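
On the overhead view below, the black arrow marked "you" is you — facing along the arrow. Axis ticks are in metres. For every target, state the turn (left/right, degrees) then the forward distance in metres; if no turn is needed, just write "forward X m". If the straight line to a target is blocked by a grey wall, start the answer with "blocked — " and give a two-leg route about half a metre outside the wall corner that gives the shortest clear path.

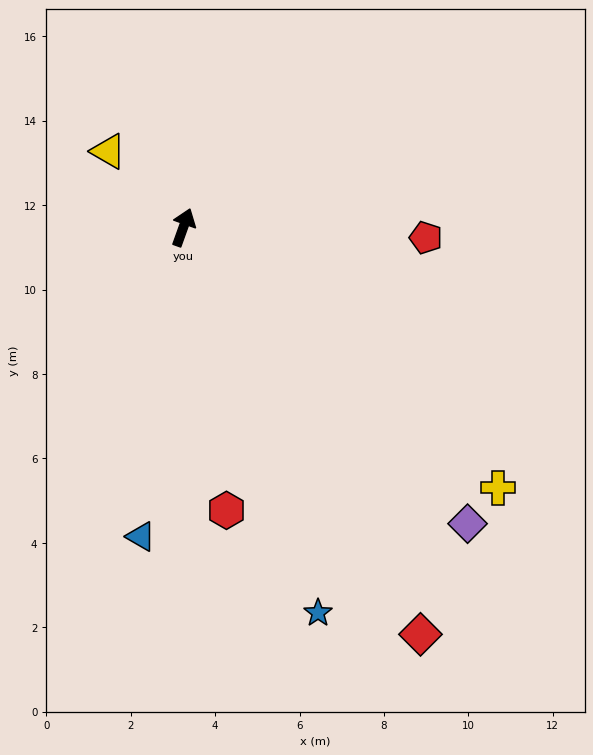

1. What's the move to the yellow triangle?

turn left 64°, forward 2.5 m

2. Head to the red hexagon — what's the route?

turn right 152°, forward 6.8 m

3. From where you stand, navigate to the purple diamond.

turn right 116°, forward 9.7 m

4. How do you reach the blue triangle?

turn right 168°, forward 7.4 m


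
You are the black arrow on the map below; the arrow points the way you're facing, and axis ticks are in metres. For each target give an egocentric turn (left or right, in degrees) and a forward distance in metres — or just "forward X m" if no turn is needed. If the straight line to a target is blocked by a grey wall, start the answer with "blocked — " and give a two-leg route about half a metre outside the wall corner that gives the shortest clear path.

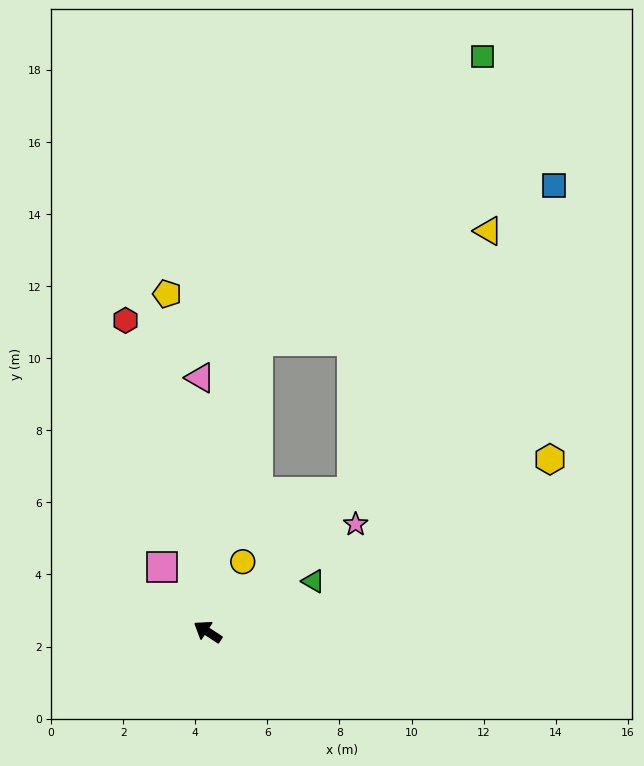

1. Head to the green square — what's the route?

blocked — turn right 103°, forward 5.6 m, then turn left 30°, forward 12.6 m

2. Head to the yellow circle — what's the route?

turn right 83°, forward 2.2 m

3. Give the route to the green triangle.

turn right 121°, forward 3.3 m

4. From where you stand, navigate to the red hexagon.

turn right 42°, forward 8.9 m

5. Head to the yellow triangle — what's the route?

blocked — turn right 103°, forward 5.6 m, then turn left 19°, forward 8.2 m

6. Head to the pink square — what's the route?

turn right 22°, forward 2.2 m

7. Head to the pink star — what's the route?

turn right 111°, forward 5.1 m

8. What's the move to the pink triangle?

turn right 55°, forward 7.1 m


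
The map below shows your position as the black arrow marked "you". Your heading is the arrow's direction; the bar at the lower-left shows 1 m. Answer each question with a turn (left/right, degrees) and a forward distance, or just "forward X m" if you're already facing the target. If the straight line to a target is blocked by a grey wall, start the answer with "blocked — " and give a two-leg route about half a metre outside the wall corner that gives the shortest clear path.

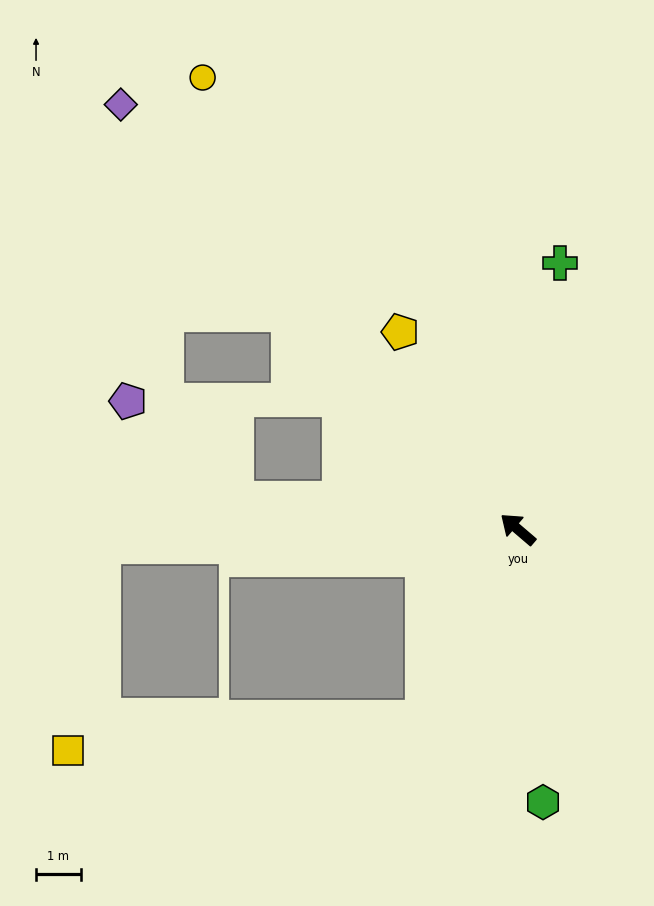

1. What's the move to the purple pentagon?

blocked — turn left 35°, forward 6.4 m, then turn right 37°, forward 3.3 m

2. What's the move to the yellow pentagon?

turn right 19°, forward 5.1 m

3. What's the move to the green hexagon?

turn left 136°, forward 6.1 m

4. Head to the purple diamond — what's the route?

turn right 6°, forward 13.0 m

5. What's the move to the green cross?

turn right 58°, forward 6.0 m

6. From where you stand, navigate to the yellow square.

blocked — turn left 104°, forward 4.7 m, then turn right 58°, forward 8.0 m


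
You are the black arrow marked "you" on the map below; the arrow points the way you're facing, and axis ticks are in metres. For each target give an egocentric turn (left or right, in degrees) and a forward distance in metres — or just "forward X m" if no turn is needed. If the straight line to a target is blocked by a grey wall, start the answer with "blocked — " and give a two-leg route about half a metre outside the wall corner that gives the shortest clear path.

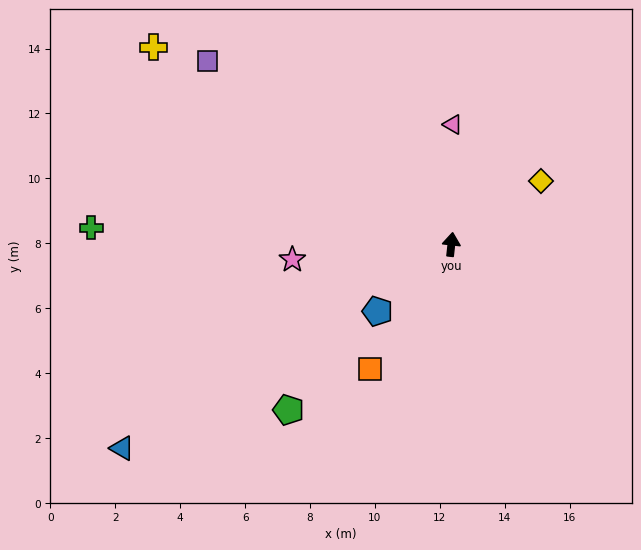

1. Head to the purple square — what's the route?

turn left 59°, forward 9.4 m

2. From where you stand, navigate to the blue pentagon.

turn left 138°, forward 3.1 m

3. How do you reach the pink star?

turn left 102°, forward 4.9 m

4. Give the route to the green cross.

turn left 94°, forward 11.1 m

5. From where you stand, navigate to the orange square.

turn left 153°, forward 4.6 m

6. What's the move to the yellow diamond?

turn right 48°, forward 3.4 m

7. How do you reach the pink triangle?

turn left 6°, forward 3.7 m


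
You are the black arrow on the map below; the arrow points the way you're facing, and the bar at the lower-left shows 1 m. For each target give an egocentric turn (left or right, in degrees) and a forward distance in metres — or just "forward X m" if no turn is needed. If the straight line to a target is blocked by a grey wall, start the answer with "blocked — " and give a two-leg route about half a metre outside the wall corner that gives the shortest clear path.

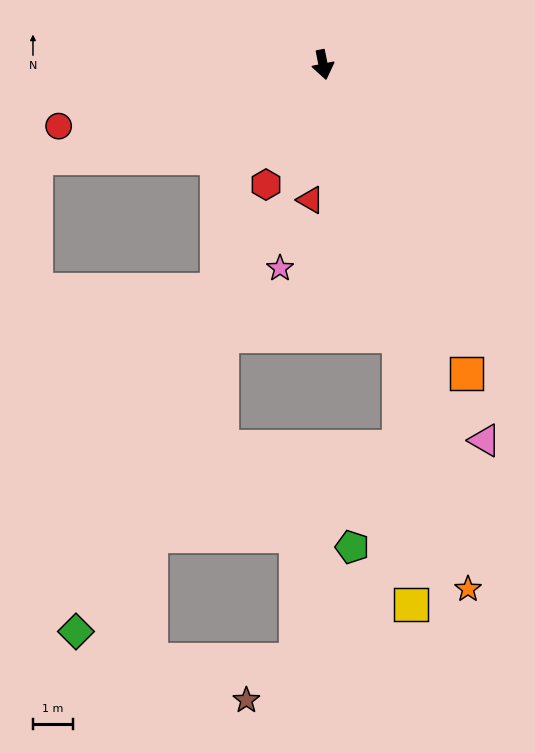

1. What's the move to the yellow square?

blocked — turn left 4°, forward 7.0 m, then turn right 13°, forward 6.7 m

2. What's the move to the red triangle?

turn right 17°, forward 3.4 m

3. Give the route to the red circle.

turn right 88°, forward 6.8 m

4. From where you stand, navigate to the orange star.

turn left 4°, forward 13.5 m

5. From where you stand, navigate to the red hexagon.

turn right 37°, forward 3.3 m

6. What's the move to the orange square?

turn left 14°, forward 8.5 m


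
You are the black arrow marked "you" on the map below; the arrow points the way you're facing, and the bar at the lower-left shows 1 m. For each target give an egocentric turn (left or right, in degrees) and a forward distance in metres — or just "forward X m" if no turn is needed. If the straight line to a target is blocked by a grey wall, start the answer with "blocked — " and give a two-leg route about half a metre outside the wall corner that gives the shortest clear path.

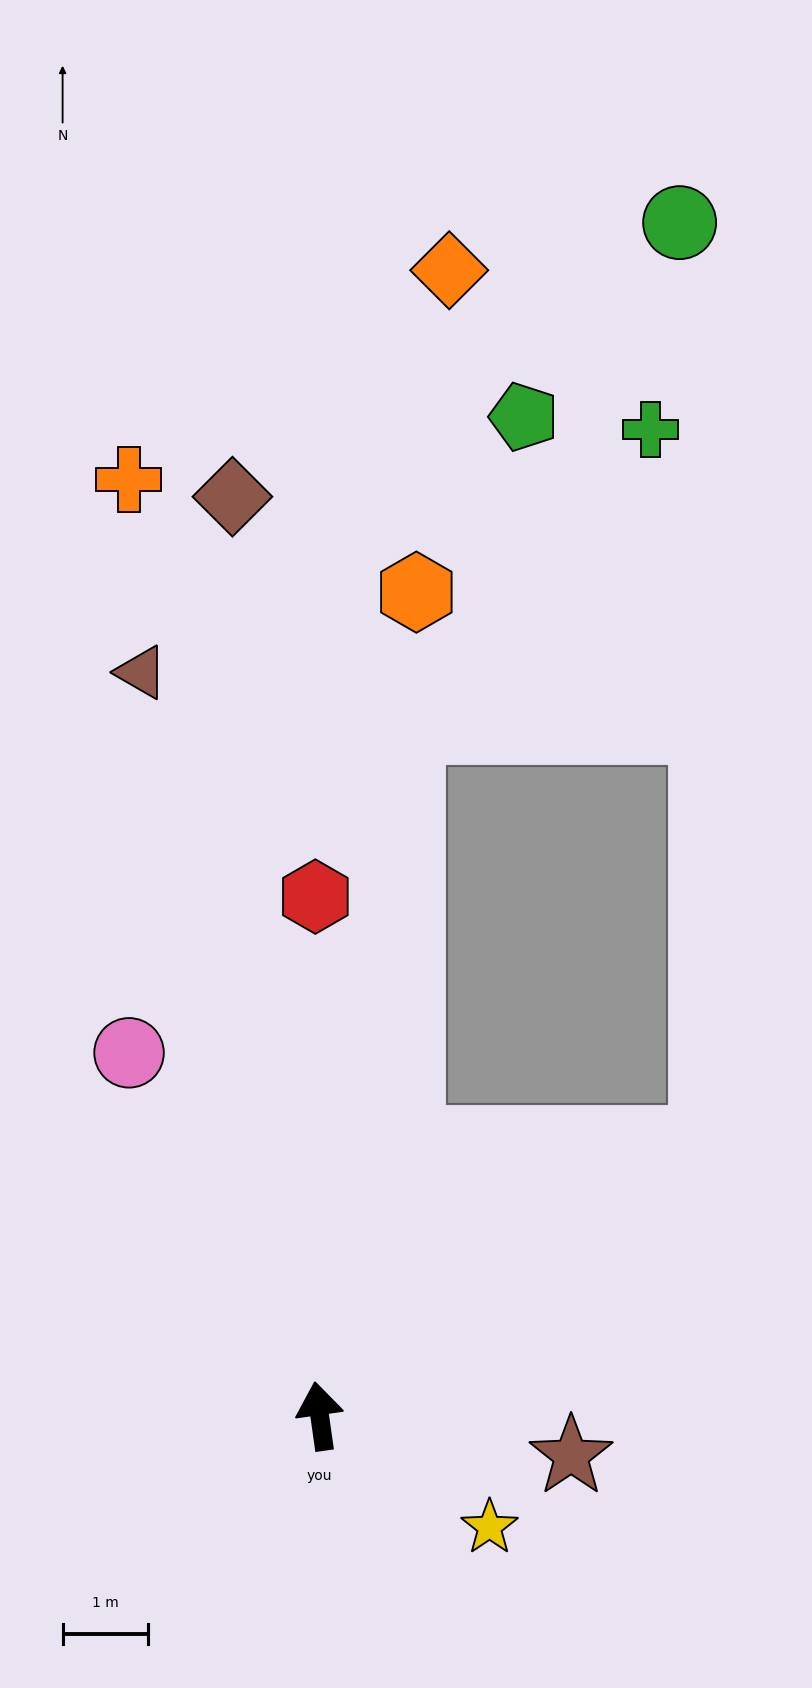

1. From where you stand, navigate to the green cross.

blocked — turn right 15°, forward 8.1 m, then turn right 32°, forward 4.5 m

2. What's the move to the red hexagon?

turn right 8°, forward 6.1 m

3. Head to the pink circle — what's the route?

turn left 20°, forward 4.8 m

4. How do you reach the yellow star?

turn right 131°, forward 2.4 m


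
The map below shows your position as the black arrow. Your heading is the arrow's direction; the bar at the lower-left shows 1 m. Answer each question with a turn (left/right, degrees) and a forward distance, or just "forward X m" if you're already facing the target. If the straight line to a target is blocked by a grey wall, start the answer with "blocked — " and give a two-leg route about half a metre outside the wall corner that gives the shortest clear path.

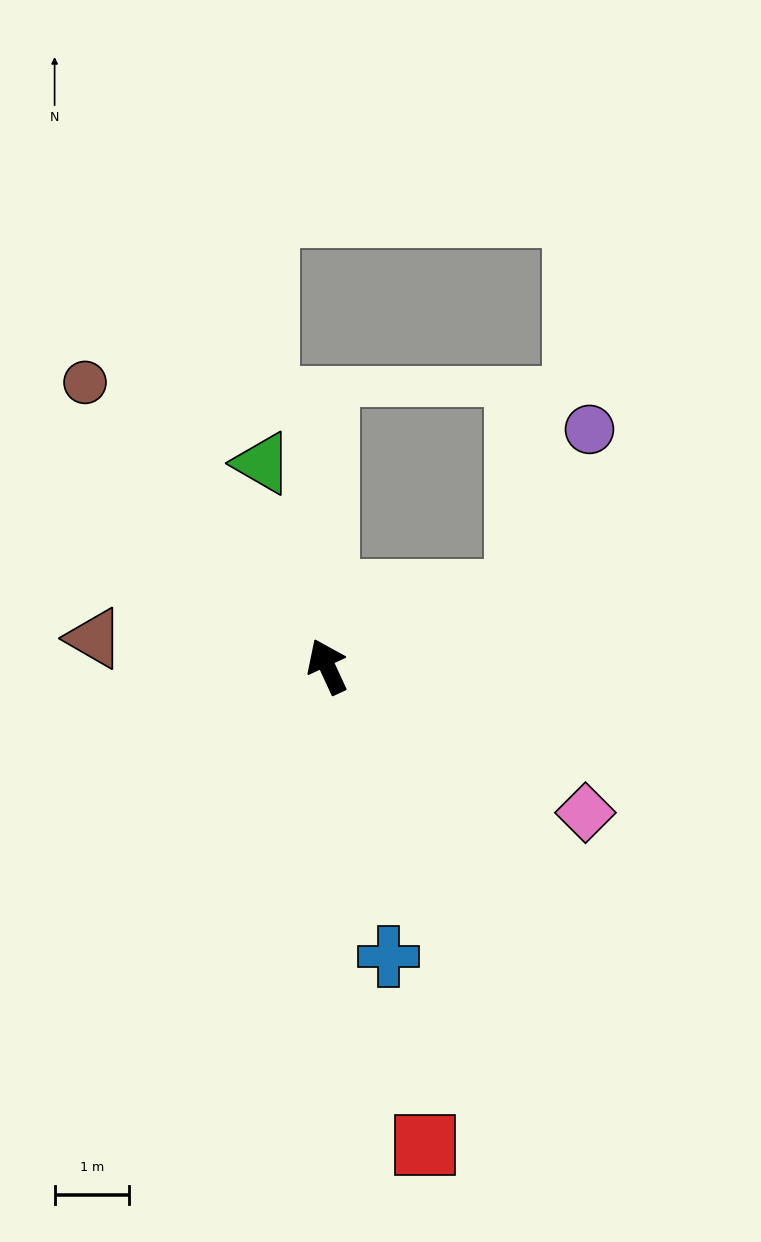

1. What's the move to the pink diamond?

turn right 144°, forward 4.0 m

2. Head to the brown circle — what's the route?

turn left 16°, forward 5.0 m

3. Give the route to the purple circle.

blocked — turn right 93°, forward 2.7 m, then turn left 44°, forward 2.4 m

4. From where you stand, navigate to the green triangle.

turn right 7°, forward 2.9 m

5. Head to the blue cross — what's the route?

turn left 167°, forward 4.0 m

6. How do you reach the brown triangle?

turn left 58°, forward 3.2 m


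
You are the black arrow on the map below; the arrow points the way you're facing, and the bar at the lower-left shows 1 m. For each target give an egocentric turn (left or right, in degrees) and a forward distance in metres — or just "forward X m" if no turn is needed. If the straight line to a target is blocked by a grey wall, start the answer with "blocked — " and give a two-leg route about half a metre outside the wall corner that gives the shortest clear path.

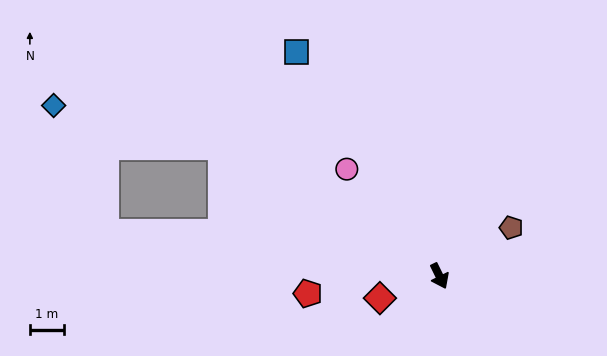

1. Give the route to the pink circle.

turn right 165°, forward 4.2 m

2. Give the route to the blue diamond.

blocked — turn right 147°, forward 7.5 m, then turn left 18°, forward 5.2 m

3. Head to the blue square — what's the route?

turn right 174°, forward 7.9 m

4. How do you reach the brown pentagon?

turn left 98°, forward 2.6 m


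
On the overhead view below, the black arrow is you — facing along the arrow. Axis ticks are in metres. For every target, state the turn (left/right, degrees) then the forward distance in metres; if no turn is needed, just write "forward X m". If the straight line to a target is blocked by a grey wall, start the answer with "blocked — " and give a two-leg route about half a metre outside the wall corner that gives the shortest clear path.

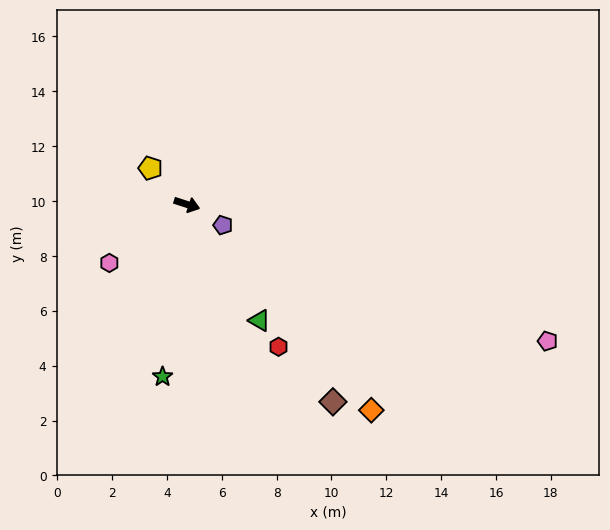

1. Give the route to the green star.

turn right 80°, forward 6.3 m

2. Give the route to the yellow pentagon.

turn left 153°, forward 1.9 m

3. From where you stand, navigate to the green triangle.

turn right 40°, forward 5.0 m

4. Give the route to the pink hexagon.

turn right 125°, forward 3.5 m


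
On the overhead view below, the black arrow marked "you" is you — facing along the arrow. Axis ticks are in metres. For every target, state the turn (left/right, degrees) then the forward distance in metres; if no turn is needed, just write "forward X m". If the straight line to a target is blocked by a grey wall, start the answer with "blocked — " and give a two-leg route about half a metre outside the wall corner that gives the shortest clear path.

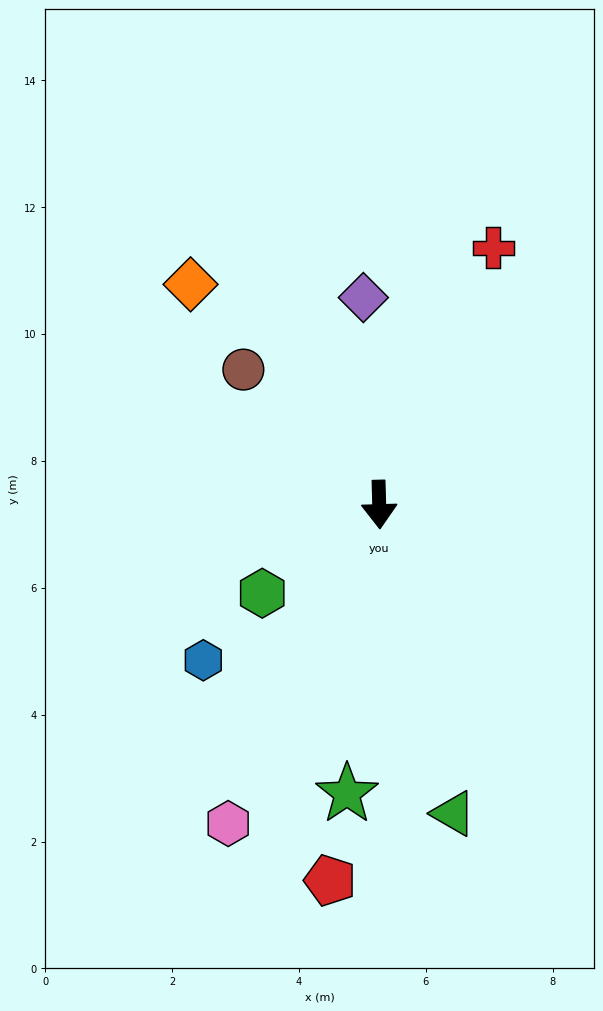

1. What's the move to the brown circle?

turn right 136°, forward 3.0 m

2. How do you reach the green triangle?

turn left 12°, forward 5.0 m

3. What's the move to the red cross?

turn left 154°, forward 4.4 m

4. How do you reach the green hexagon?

turn right 54°, forward 2.3 m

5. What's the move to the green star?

turn right 8°, forward 4.6 m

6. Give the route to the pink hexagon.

turn right 27°, forward 5.6 m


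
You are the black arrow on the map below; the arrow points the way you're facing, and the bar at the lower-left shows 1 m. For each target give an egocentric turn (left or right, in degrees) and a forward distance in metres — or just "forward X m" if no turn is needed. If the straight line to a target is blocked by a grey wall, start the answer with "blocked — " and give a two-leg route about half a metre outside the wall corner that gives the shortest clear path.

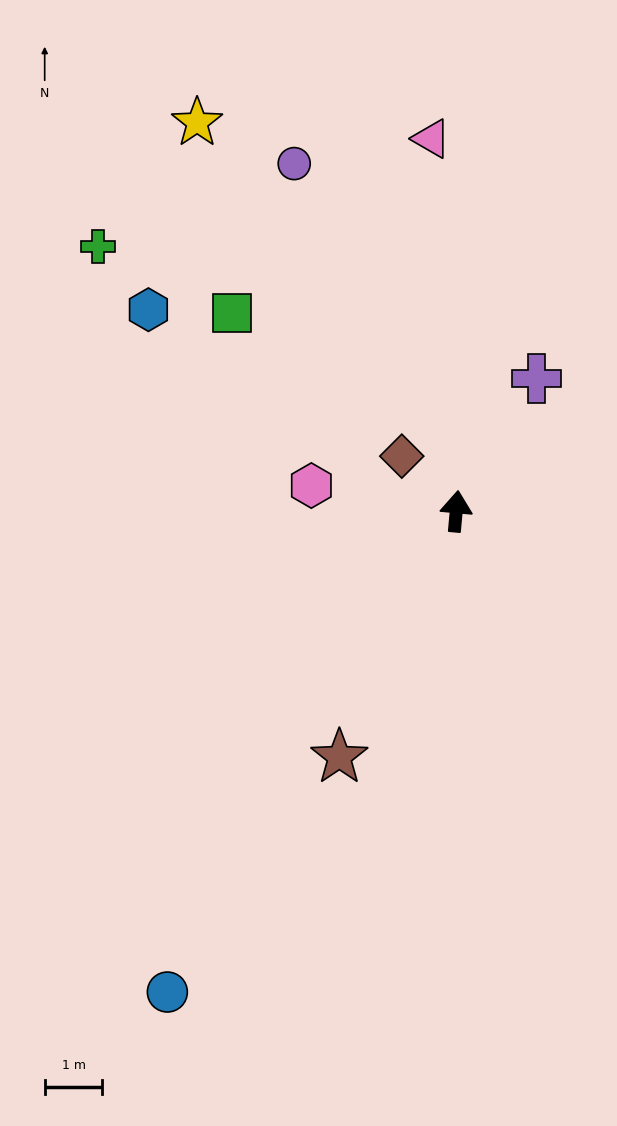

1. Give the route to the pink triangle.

turn left 9°, forward 6.5 m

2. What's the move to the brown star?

turn left 160°, forward 4.7 m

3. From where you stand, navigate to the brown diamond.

turn left 50°, forward 1.3 m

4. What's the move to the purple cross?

turn right 26°, forward 2.7 m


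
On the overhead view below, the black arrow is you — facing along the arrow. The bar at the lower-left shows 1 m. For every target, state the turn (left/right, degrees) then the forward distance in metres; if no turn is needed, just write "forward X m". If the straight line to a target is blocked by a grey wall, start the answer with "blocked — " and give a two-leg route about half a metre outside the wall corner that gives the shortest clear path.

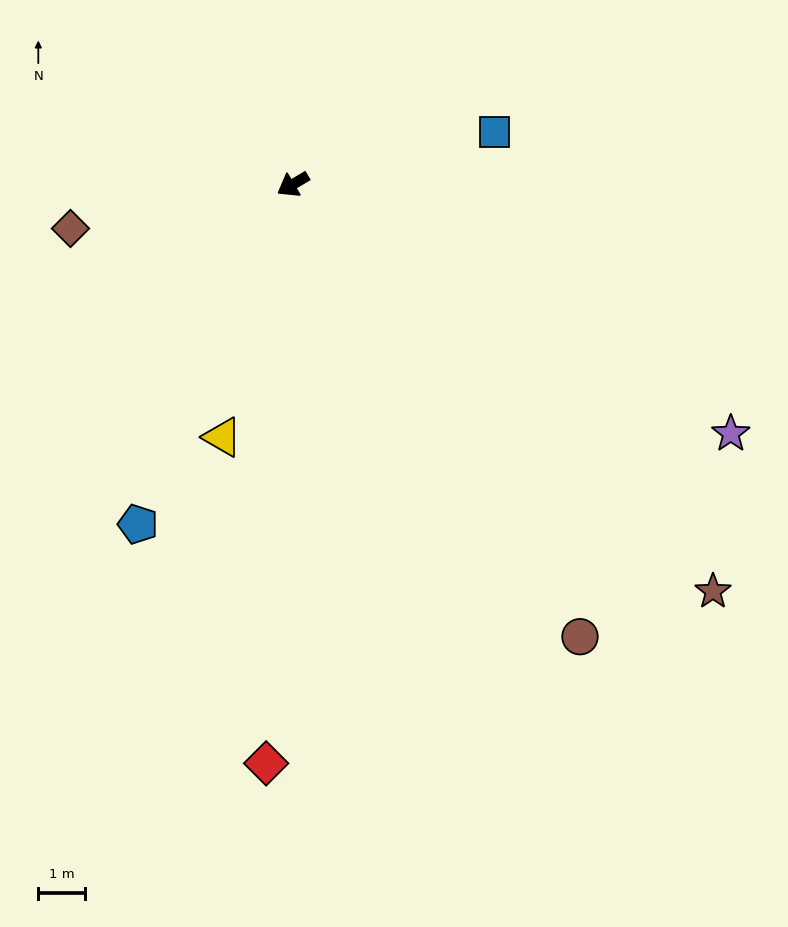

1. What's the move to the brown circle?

turn left 92°, forward 11.6 m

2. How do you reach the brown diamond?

turn right 19°, forward 4.9 m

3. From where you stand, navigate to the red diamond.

turn left 57°, forward 12.5 m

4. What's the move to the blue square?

turn left 164°, forward 4.5 m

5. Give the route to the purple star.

turn left 120°, forward 10.9 m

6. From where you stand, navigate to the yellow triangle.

turn left 44°, forward 5.7 m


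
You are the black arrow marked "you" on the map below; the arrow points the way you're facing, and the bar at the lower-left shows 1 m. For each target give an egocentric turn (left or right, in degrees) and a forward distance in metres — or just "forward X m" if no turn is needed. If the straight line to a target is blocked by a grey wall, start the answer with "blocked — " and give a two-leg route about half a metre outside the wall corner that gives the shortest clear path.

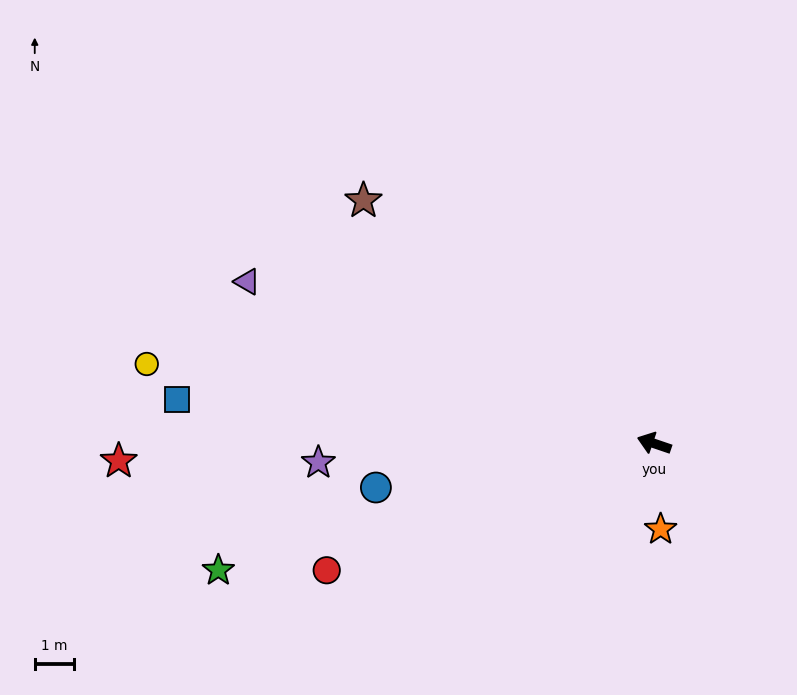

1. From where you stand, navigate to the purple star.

turn left 22°, forward 8.5 m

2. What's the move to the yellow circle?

turn left 10°, forward 12.9 m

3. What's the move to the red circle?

turn left 40°, forward 8.8 m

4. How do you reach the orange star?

turn left 113°, forward 2.2 m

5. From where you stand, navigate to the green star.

turn left 35°, forward 11.4 m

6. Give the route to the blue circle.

turn left 28°, forward 7.1 m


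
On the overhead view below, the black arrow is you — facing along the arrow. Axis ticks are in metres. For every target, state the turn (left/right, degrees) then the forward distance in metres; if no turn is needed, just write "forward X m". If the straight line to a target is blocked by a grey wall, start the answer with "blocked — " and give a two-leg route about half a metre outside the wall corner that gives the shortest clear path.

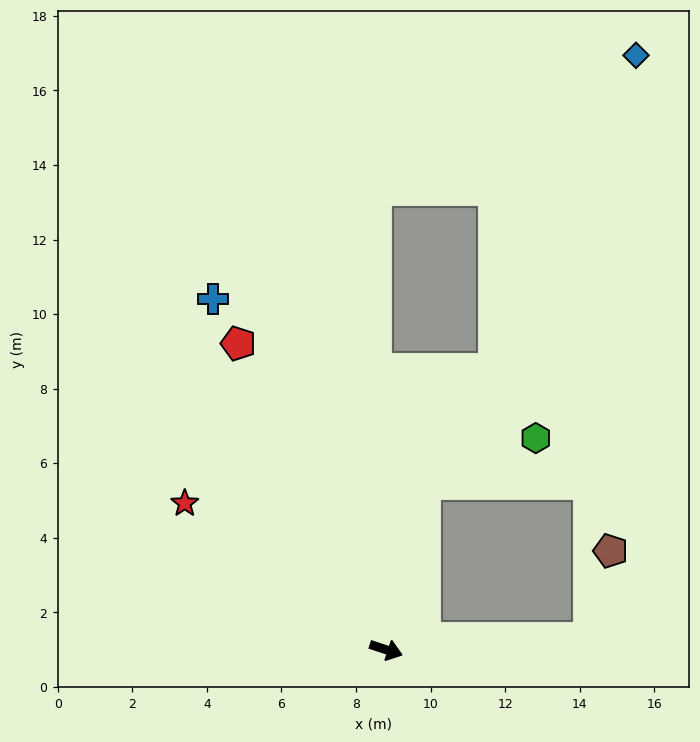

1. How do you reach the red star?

turn left 162°, forward 6.7 m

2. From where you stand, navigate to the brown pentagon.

blocked — turn left 21°, forward 5.4 m, then turn left 73°, forward 2.4 m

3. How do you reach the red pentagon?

turn left 134°, forward 9.1 m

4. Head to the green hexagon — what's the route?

blocked — turn left 95°, forward 4.6 m, then turn right 54°, forward 3.2 m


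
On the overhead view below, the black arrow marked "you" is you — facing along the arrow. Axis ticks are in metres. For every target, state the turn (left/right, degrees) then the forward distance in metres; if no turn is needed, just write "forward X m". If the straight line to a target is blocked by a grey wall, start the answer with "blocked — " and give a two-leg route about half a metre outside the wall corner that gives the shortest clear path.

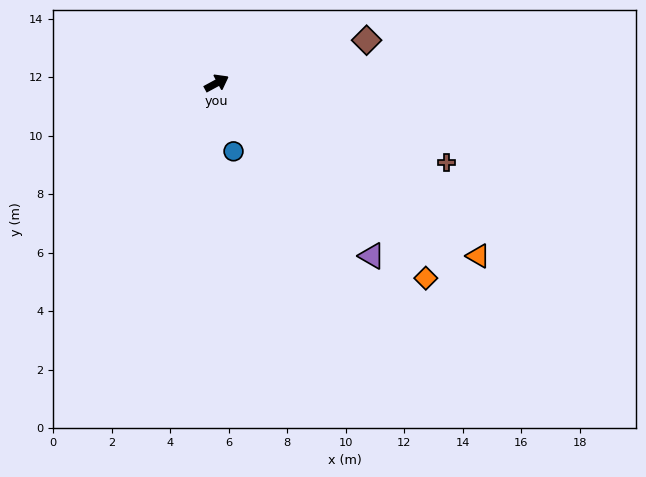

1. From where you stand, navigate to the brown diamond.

turn right 13°, forward 5.3 m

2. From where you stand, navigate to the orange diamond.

turn right 71°, forward 9.8 m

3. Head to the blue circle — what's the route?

turn right 105°, forward 2.4 m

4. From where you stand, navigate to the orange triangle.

turn right 62°, forward 10.7 m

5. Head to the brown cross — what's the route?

turn right 48°, forward 8.3 m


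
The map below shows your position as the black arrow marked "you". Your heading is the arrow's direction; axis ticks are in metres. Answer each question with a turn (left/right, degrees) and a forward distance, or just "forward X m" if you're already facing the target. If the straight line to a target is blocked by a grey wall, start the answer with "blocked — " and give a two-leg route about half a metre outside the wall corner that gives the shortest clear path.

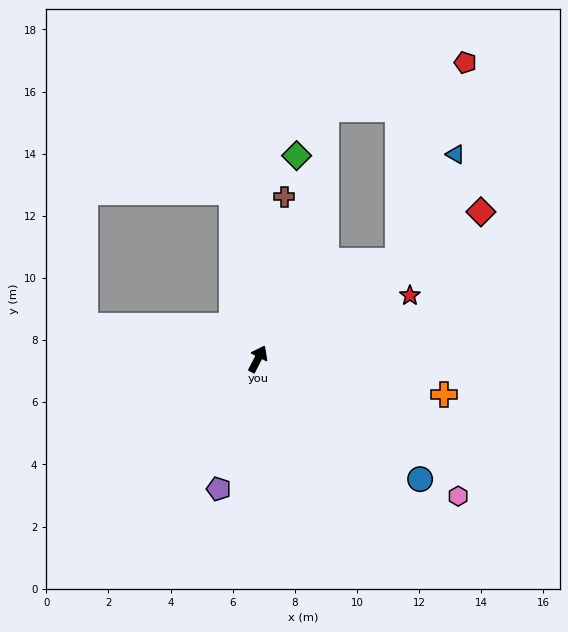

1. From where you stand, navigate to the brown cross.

turn left 18°, forward 5.3 m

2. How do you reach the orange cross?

turn right 74°, forward 6.1 m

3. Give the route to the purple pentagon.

turn right 170°, forward 4.4 m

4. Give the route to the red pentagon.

blocked — turn right 28°, forward 5.5 m, then turn left 36°, forward 6.7 m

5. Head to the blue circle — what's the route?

turn right 99°, forward 6.5 m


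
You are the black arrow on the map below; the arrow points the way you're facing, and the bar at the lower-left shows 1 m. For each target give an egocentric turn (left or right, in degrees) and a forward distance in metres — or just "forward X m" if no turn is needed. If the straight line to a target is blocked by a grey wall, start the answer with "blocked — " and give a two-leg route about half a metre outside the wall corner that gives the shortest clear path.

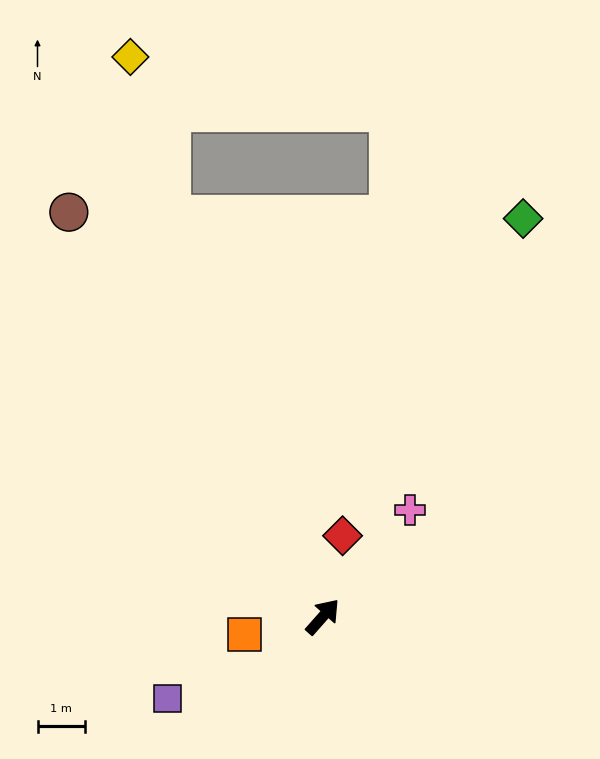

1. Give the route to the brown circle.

turn left 74°, forward 10.1 m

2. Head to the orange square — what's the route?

turn left 145°, forward 1.7 m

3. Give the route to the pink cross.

turn left 2°, forward 2.9 m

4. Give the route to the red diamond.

turn left 28°, forward 1.8 m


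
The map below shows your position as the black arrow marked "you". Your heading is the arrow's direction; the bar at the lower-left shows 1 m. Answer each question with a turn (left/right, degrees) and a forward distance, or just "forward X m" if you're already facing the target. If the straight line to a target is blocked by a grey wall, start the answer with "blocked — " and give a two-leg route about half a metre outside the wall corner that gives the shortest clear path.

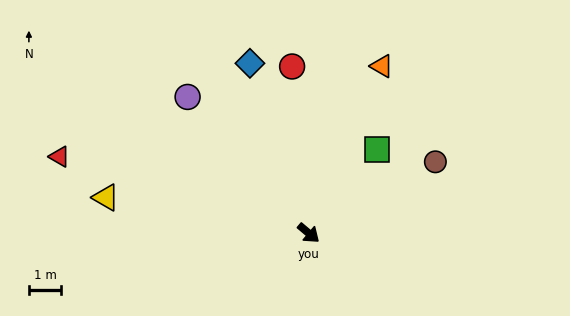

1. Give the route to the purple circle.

turn left 172°, forward 5.6 m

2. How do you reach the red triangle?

turn right 157°, forward 8.1 m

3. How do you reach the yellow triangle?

turn right 150°, forward 6.4 m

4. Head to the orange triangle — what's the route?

turn left 107°, forward 5.6 m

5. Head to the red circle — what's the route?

turn left 136°, forward 5.2 m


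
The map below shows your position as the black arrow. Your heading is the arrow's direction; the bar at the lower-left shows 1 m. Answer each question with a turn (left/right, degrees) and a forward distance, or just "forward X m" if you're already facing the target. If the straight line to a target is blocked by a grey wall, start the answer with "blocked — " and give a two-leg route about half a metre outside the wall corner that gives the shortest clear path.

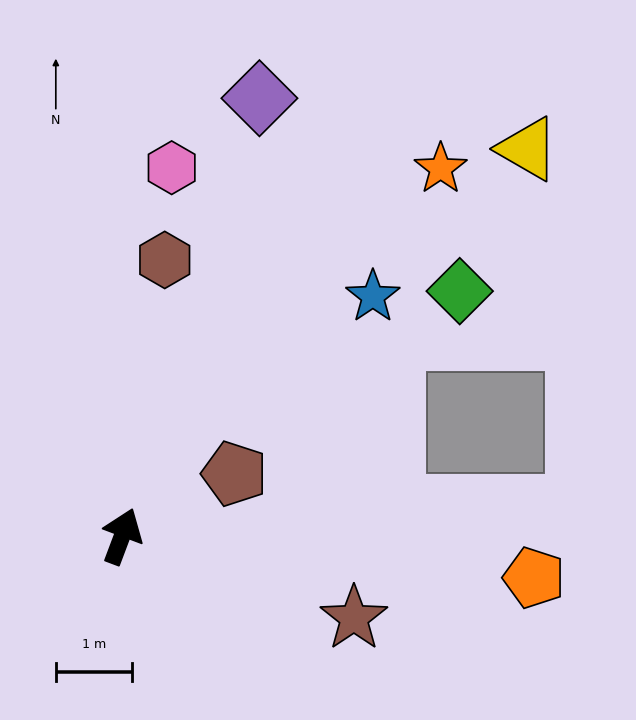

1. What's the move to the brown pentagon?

turn right 40°, forward 1.7 m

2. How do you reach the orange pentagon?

turn right 75°, forward 5.4 m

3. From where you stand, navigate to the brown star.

turn right 89°, forward 3.2 m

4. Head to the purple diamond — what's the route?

turn left 3°, forward 6.0 m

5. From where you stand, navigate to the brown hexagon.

turn left 12°, forward 3.7 m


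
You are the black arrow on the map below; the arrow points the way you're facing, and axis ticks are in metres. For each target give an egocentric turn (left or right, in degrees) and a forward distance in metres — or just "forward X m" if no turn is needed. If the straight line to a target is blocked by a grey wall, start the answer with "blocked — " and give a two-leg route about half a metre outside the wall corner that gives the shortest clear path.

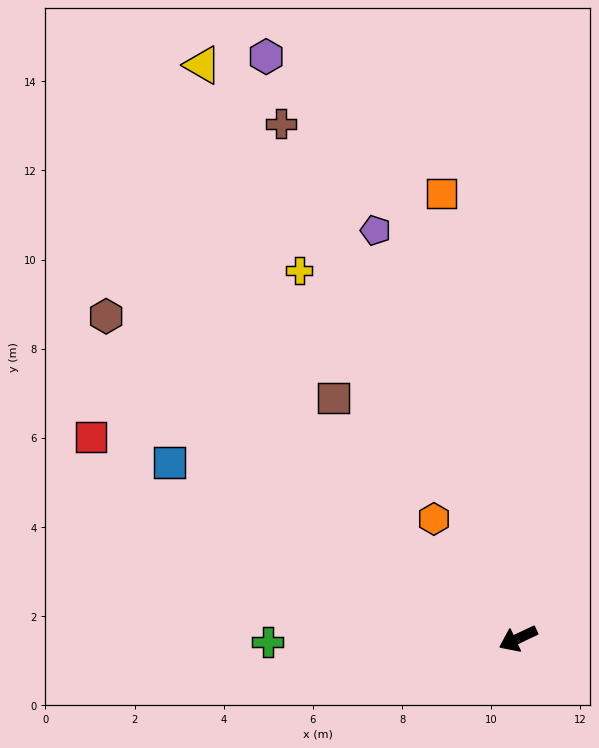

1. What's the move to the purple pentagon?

turn right 96°, forward 9.7 m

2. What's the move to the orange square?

turn right 105°, forward 10.1 m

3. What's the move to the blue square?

turn right 52°, forward 8.8 m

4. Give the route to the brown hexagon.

turn right 63°, forward 11.7 m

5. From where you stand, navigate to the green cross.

turn right 24°, forward 5.6 m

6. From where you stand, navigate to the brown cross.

turn right 91°, forward 12.7 m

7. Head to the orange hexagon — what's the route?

turn right 80°, forward 3.3 m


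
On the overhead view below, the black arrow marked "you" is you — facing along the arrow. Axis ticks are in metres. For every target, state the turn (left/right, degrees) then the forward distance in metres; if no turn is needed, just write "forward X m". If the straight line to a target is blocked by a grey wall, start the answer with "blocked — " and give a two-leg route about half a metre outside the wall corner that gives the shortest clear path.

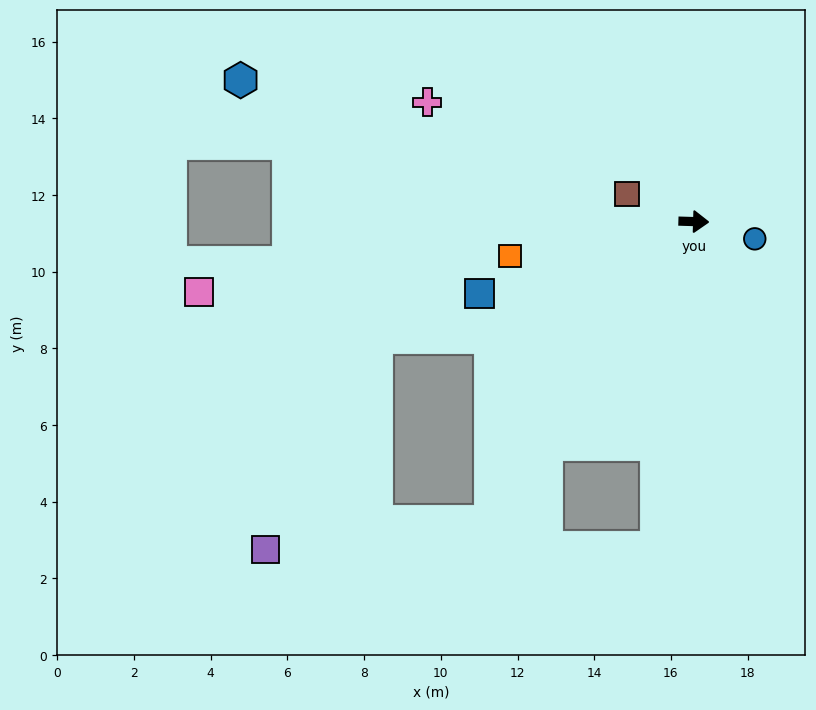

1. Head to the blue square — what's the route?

turn right 160°, forward 5.9 m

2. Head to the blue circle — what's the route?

turn right 14°, forward 1.7 m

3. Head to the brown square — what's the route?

turn left 159°, forward 1.9 m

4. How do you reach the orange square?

turn right 168°, forward 4.9 m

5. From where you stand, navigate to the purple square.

blocked — turn right 122°, forward 9.4 m, then turn right 49°, forward 5.9 m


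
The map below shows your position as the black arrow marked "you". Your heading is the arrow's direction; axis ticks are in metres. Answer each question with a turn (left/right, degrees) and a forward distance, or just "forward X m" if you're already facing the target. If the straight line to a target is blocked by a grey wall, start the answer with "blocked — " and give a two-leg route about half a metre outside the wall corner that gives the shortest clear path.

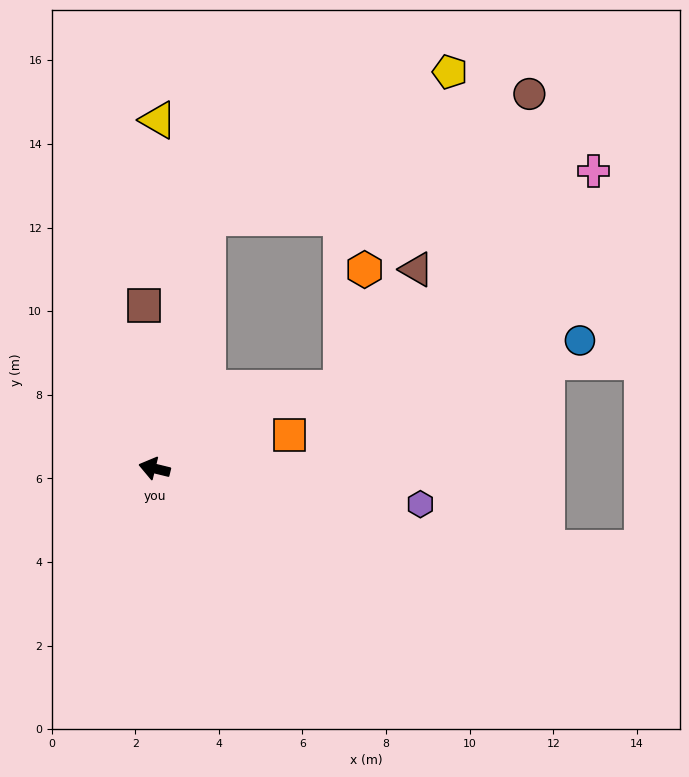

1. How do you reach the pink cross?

blocked — turn right 88°, forward 6.1 m, then turn right 71°, forward 9.3 m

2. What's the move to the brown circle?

blocked — turn right 88°, forward 6.1 m, then turn right 57°, forward 8.2 m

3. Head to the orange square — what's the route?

turn right 152°, forward 3.3 m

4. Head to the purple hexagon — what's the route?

turn right 174°, forward 6.4 m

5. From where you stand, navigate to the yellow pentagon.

blocked — turn right 88°, forward 6.1 m, then turn right 47°, forward 6.8 m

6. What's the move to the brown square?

turn right 73°, forward 3.9 m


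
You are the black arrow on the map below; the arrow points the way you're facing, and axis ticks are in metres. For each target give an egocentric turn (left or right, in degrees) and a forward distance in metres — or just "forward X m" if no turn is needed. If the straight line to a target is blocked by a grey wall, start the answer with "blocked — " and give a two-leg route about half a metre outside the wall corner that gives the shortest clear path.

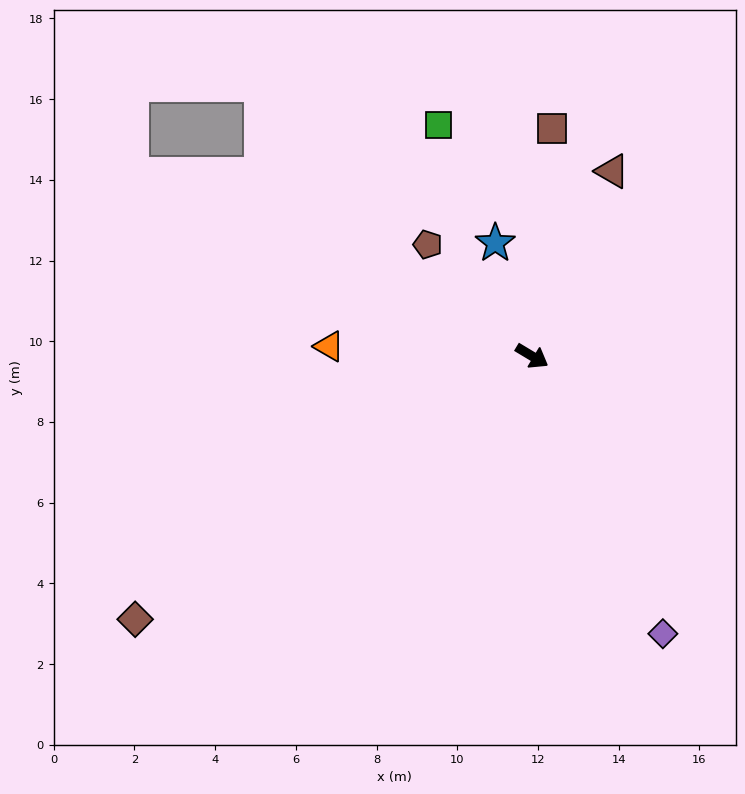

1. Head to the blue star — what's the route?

turn left 139°, forward 2.9 m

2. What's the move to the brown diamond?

turn right 115°, forward 11.8 m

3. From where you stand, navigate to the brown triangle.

turn left 98°, forward 5.0 m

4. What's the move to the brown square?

turn left 116°, forward 5.7 m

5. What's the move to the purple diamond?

turn right 34°, forward 7.6 m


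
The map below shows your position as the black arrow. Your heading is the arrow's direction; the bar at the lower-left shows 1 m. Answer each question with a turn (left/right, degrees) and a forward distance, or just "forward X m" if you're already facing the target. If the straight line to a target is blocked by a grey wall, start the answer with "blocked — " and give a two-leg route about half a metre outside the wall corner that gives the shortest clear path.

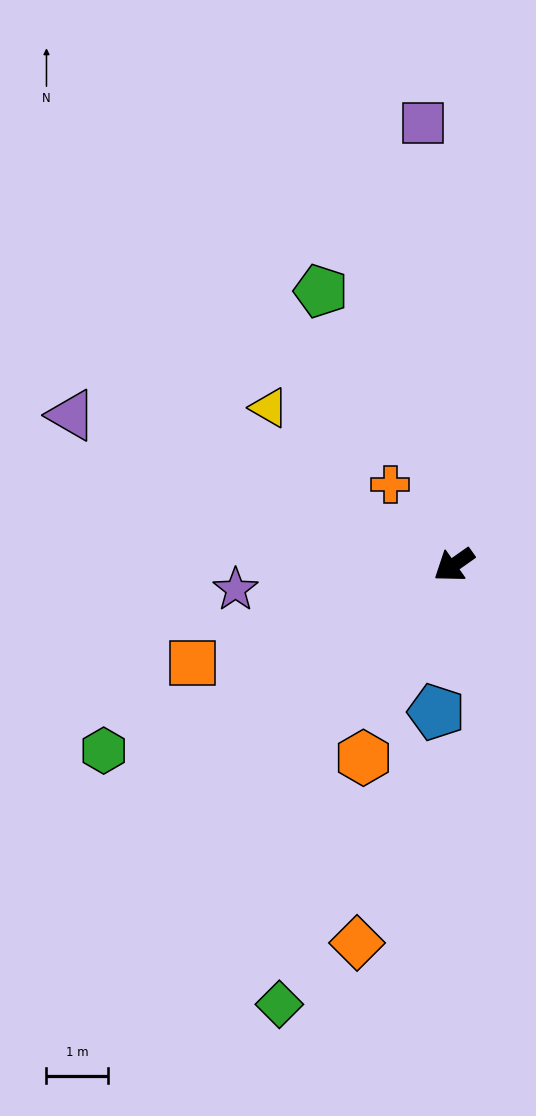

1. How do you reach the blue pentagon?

turn left 48°, forward 2.4 m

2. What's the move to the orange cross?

turn right 87°, forward 1.7 m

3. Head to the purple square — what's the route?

turn right 121°, forward 7.1 m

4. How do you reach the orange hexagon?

turn left 30°, forward 3.4 m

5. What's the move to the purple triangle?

turn right 57°, forward 6.6 m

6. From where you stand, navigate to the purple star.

turn right 29°, forward 3.5 m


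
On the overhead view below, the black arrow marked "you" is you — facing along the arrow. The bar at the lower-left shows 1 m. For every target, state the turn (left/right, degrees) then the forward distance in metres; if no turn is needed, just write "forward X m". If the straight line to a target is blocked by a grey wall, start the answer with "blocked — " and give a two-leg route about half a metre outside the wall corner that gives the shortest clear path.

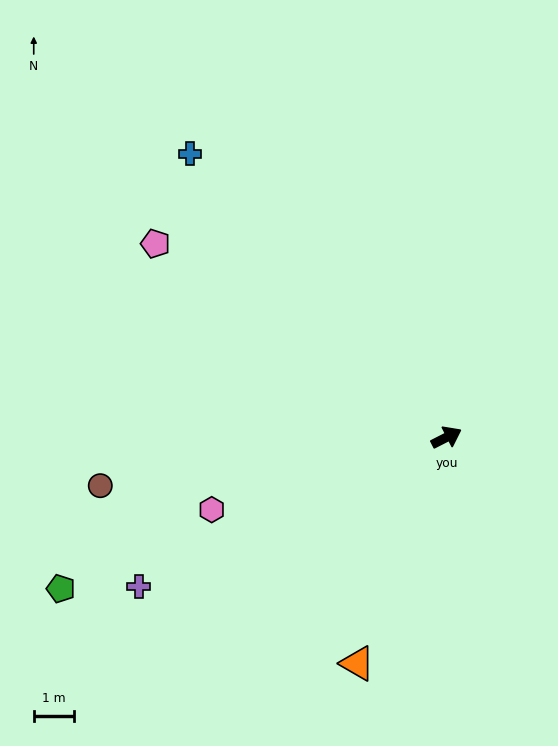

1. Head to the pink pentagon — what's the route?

turn left 119°, forward 8.8 m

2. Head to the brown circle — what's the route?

turn left 161°, forward 8.8 m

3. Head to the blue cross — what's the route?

turn left 105°, forward 9.6 m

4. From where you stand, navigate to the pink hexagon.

turn left 170°, forward 6.2 m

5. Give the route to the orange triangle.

turn right 139°, forward 6.1 m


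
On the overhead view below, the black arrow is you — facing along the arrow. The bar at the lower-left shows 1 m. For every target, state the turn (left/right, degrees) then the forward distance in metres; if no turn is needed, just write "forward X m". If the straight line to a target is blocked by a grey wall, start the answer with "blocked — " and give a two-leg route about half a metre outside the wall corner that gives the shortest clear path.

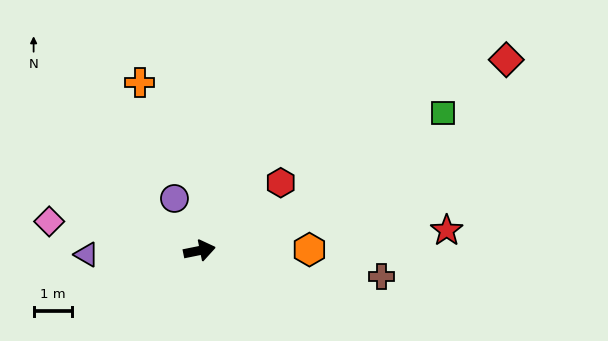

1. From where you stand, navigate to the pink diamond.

turn left 158°, forward 4.0 m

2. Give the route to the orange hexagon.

turn right 11°, forward 2.9 m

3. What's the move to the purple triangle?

turn left 171°, forward 3.0 m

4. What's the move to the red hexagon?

turn left 28°, forward 2.8 m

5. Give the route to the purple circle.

turn left 104°, forward 1.5 m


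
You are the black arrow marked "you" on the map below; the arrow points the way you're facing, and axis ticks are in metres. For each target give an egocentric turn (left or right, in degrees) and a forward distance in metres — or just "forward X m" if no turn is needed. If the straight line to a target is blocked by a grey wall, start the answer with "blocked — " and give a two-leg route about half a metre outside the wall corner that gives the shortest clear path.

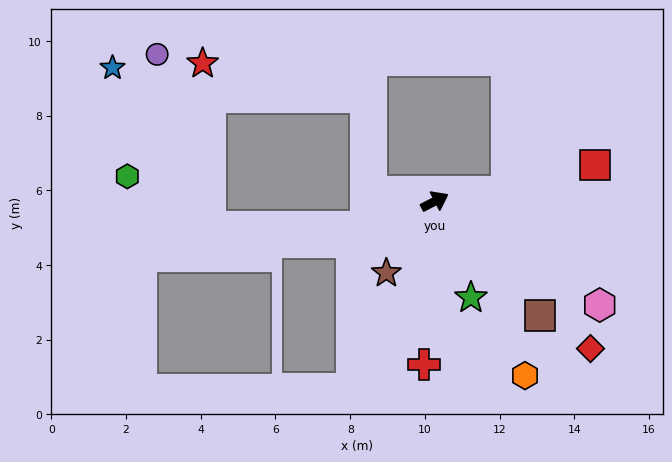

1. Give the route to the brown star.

turn right 151°, forward 2.3 m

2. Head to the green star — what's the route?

turn right 97°, forward 2.8 m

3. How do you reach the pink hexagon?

turn right 59°, forward 5.2 m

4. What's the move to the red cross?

turn right 121°, forward 4.4 m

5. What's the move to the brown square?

turn right 75°, forward 4.2 m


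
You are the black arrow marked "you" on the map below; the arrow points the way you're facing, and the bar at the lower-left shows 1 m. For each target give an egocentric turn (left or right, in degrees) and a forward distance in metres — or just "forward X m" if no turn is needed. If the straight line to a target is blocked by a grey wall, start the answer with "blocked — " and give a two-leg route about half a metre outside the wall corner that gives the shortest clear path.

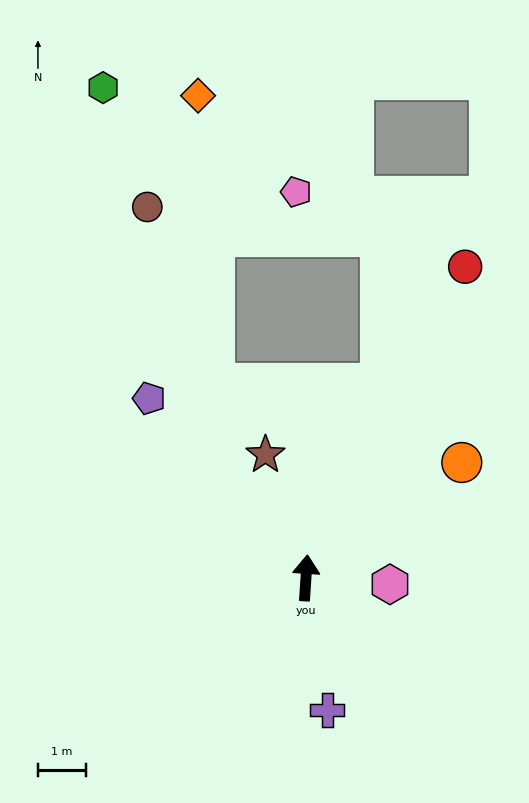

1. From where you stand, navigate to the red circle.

turn right 23°, forward 7.2 m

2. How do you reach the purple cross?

turn right 167°, forward 2.8 m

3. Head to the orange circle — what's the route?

turn right 50°, forward 4.0 m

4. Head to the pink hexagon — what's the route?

turn right 91°, forward 1.7 m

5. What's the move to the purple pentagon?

turn left 45°, forward 4.9 m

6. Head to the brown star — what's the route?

turn left 22°, forward 2.7 m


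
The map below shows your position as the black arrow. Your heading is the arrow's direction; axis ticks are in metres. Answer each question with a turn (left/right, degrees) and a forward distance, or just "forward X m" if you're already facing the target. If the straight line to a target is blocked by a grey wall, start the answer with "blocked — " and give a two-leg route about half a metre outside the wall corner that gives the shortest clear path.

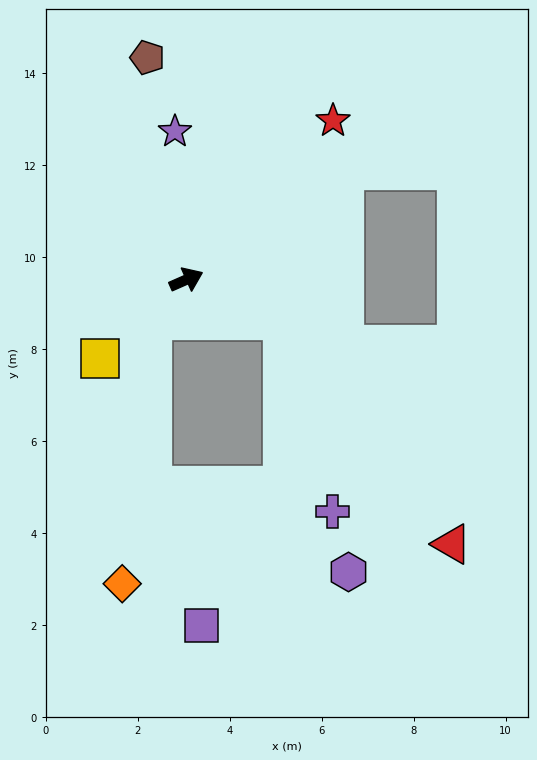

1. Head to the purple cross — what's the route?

blocked — turn right 47°, forward 2.3 m, then turn right 52°, forward 4.3 m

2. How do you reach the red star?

turn left 24°, forward 4.7 m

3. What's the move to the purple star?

turn left 71°, forward 3.2 m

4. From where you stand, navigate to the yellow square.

turn right 161°, forward 2.5 m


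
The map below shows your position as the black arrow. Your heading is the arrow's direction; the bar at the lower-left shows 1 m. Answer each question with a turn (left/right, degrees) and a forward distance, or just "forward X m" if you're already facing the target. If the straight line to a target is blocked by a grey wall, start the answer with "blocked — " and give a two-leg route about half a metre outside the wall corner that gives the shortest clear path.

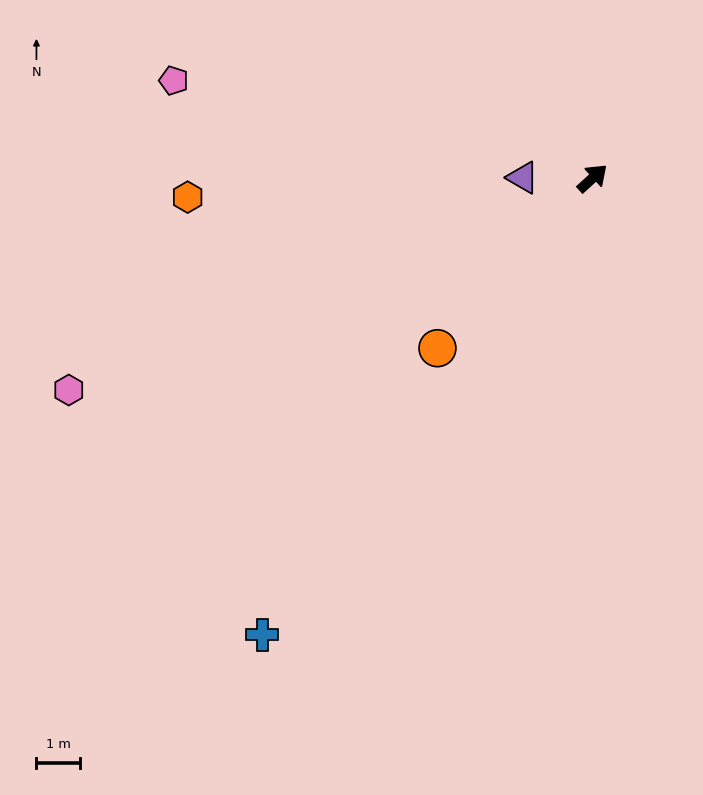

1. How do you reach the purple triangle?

turn left 137°, forward 1.6 m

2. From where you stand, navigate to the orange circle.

turn right 175°, forward 5.3 m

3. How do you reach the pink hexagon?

turn left 160°, forward 13.0 m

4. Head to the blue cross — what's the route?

turn right 168°, forward 12.9 m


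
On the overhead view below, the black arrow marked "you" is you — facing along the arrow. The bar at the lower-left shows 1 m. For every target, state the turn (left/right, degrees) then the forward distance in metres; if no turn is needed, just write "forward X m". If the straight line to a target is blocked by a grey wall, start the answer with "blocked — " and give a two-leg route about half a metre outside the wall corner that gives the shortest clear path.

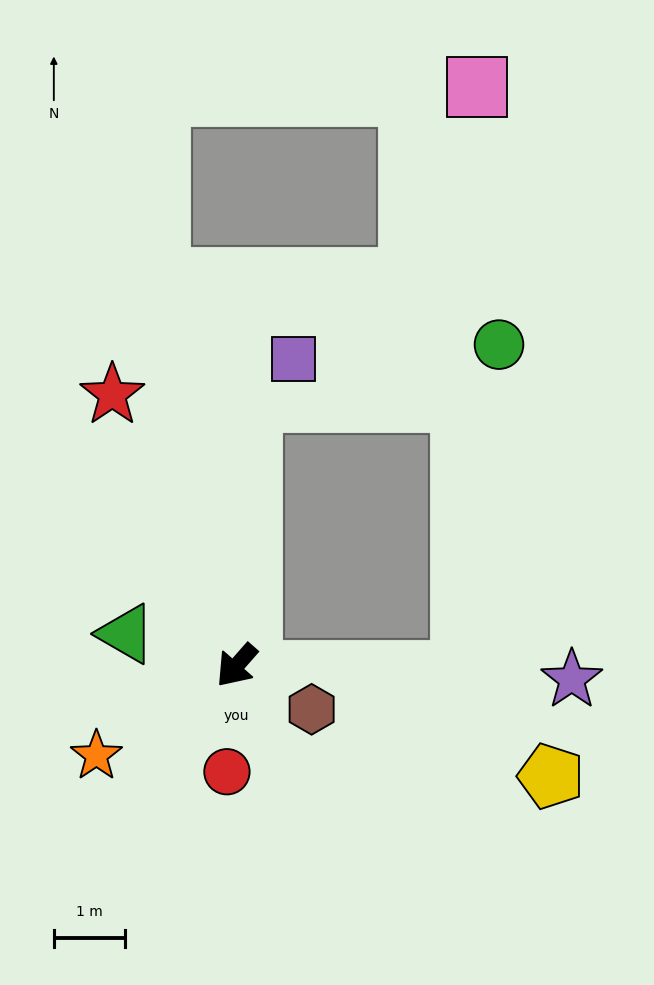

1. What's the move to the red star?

turn right 114°, forward 4.2 m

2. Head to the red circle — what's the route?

turn left 36°, forward 1.5 m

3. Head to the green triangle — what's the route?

turn right 65°, forward 1.6 m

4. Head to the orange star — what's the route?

turn right 16°, forward 2.3 m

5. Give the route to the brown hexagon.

turn left 101°, forward 1.2 m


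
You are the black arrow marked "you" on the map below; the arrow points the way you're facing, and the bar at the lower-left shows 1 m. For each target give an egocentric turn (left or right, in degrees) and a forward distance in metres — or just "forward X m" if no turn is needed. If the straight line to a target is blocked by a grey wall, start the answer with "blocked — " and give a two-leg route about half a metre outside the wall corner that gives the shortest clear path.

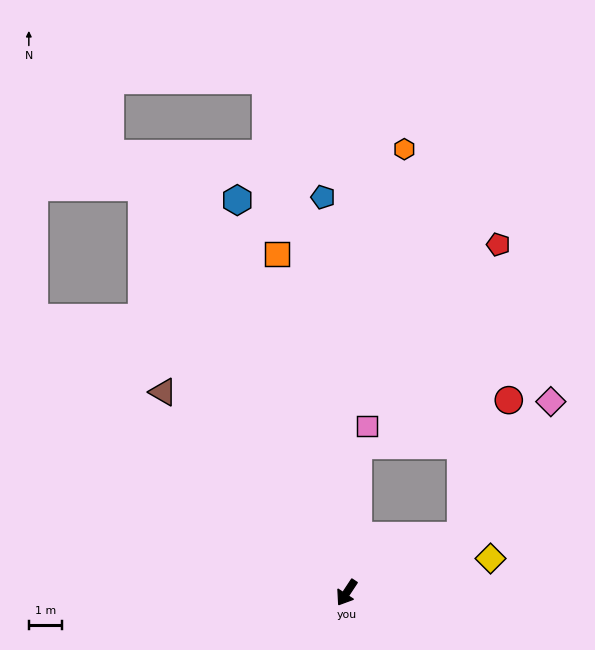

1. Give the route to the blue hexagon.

turn right 131°, forward 12.2 m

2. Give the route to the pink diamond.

blocked — turn left 150°, forward 3.8 m, then turn left 30°, forward 4.8 m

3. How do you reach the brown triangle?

turn right 104°, forward 8.2 m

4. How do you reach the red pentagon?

blocked — turn left 150°, forward 3.8 m, then turn left 56°, forward 8.8 m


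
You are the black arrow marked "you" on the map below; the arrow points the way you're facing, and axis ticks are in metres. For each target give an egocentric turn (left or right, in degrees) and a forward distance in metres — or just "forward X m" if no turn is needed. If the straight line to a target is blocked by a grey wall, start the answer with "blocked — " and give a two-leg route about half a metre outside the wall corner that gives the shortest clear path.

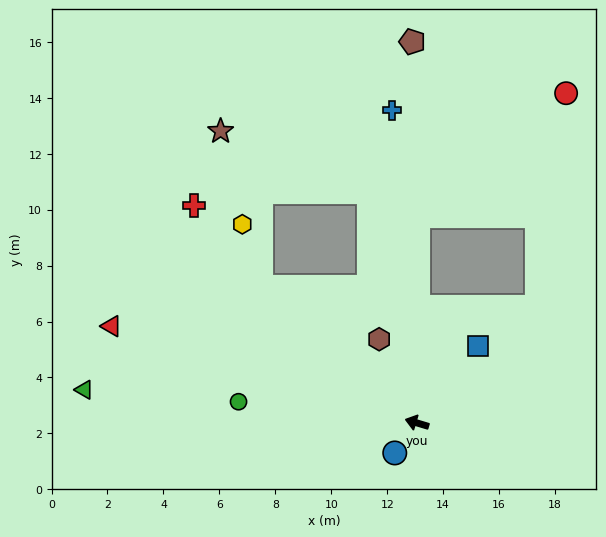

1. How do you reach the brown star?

blocked — turn right 61°, forward 8.4 m, then turn left 55°, forward 5.7 m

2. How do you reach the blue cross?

turn right 69°, forward 11.2 m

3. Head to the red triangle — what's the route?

forward 11.5 m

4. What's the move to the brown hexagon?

turn right 49°, forward 3.3 m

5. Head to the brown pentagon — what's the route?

turn right 73°, forward 13.6 m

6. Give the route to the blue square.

turn right 112°, forward 3.5 m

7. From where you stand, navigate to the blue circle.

turn left 70°, forward 1.3 m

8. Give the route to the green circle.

turn left 10°, forward 6.4 m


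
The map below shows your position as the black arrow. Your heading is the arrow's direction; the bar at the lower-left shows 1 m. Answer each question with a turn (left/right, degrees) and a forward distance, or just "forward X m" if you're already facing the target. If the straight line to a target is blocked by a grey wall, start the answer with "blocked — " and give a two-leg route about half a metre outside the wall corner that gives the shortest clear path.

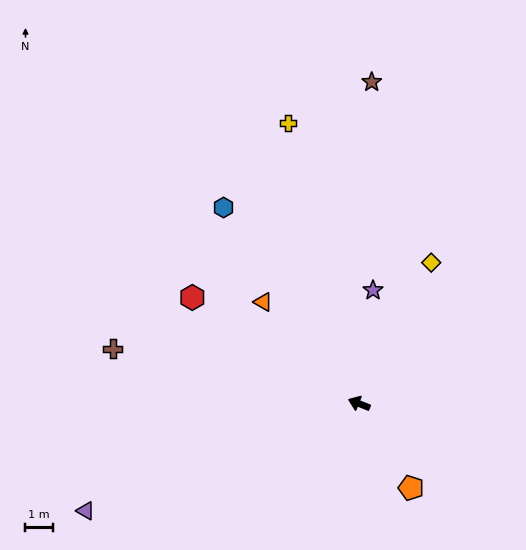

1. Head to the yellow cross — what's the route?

turn right 54°, forward 10.5 m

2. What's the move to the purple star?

turn right 75°, forward 4.2 m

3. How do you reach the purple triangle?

turn left 43°, forward 10.7 m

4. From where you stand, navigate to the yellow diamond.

turn right 95°, forward 5.8 m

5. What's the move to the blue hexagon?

turn right 34°, forward 8.7 m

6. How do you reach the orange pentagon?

turn left 143°, forward 3.6 m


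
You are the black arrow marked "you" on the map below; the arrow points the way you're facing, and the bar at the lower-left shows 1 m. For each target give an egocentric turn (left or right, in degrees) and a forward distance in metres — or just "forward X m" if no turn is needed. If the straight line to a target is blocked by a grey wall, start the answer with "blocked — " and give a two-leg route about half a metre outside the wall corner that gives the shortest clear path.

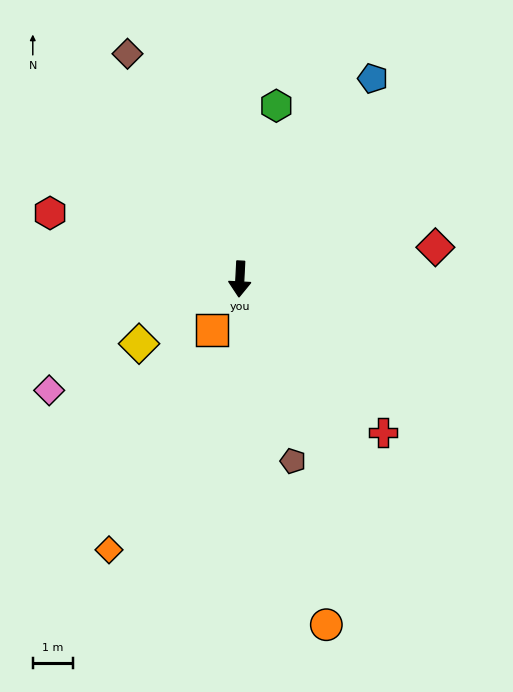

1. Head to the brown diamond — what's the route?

turn right 151°, forward 6.3 m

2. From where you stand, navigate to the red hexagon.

turn right 106°, forward 5.0 m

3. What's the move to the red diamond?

turn left 102°, forward 5.0 m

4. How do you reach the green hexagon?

turn left 171°, forward 4.4 m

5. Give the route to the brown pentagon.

turn left 19°, forward 4.8 m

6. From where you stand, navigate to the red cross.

turn left 46°, forward 5.3 m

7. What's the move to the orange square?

turn right 26°, forward 1.5 m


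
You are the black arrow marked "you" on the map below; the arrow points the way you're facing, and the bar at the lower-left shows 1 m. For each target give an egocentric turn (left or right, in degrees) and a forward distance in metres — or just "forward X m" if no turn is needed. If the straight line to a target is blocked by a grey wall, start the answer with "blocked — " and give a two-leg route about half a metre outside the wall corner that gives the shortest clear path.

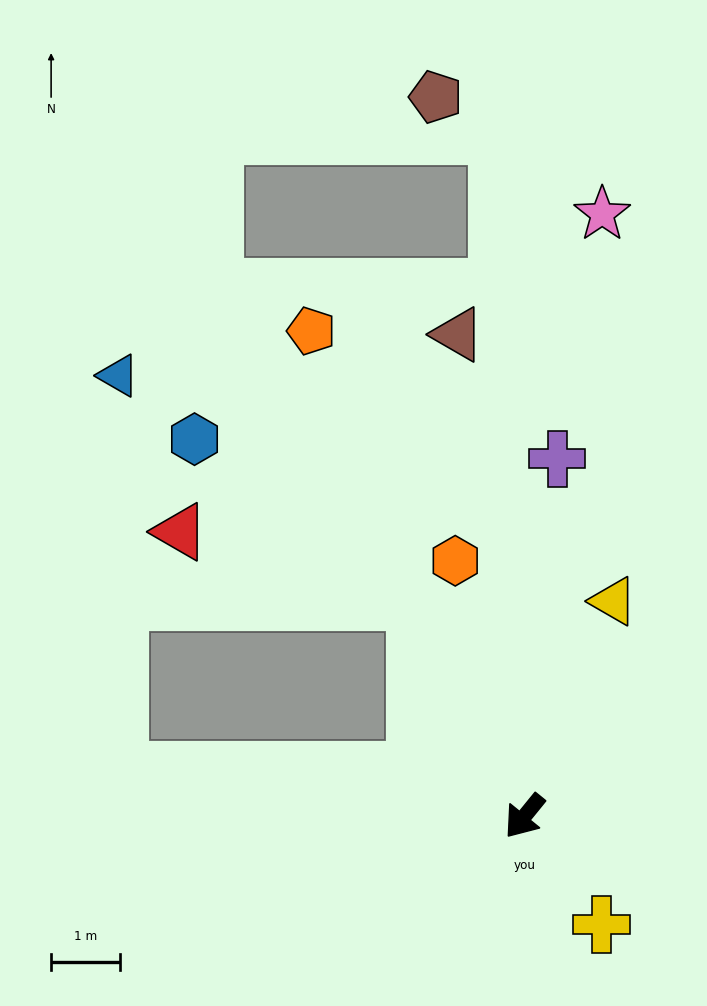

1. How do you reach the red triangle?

blocked — turn right 114°, forward 3.5 m, then turn left 47°, forward 3.6 m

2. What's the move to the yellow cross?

turn left 75°, forward 1.9 m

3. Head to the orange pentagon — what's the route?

turn right 117°, forward 7.7 m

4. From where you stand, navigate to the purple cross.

turn right 146°, forward 5.2 m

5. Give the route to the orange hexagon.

turn right 126°, forward 3.8 m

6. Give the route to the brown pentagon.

blocked — turn right 139°, forward 9.9 m, then turn left 57°, forward 1.1 m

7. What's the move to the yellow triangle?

turn right 163°, forward 3.4 m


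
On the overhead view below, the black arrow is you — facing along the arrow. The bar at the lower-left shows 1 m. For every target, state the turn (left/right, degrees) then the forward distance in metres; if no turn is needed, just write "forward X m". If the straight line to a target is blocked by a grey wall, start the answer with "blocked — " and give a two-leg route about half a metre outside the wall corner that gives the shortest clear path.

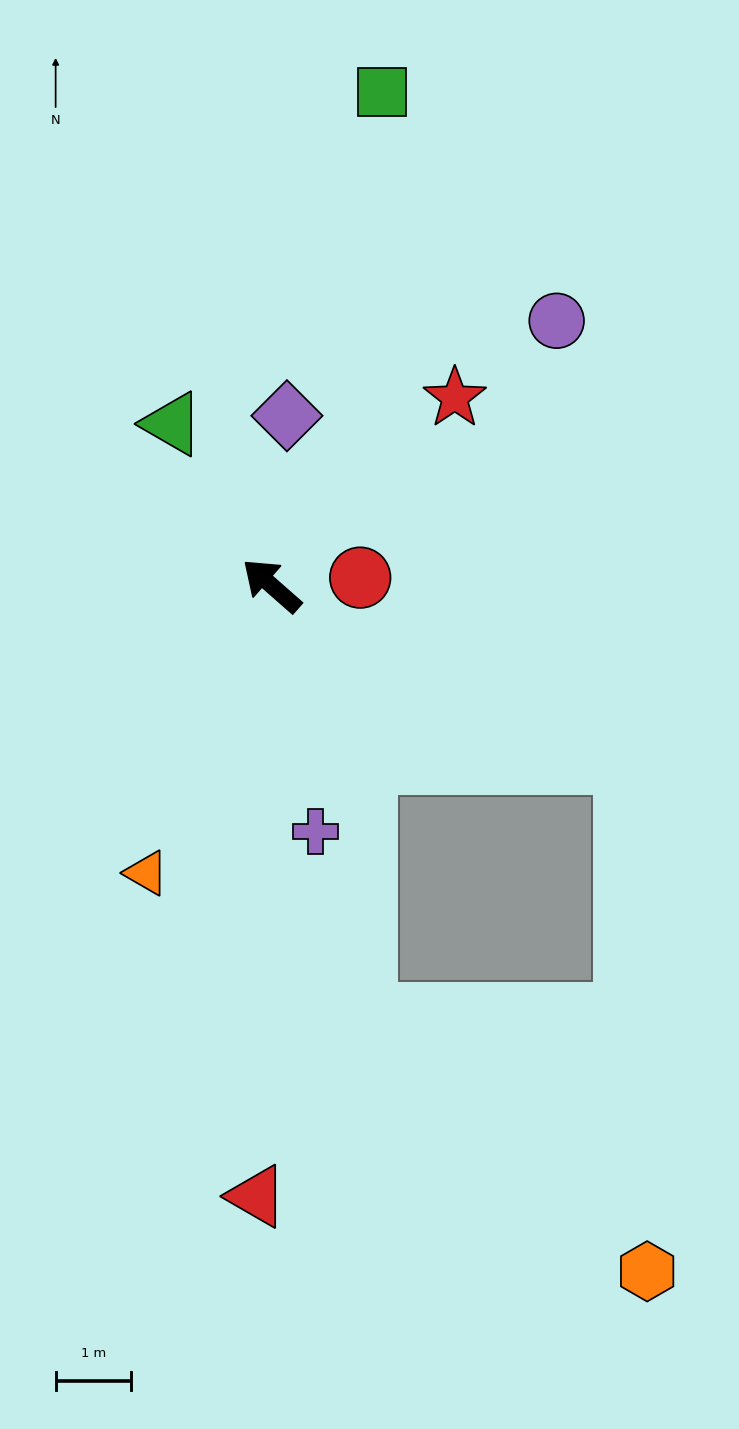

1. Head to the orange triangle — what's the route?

turn left 108°, forward 4.2 m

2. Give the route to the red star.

turn right 93°, forward 3.5 m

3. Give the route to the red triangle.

turn left 130°, forward 8.1 m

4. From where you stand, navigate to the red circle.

turn right 134°, forward 1.2 m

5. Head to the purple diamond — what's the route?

turn right 54°, forward 2.3 m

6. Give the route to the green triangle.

turn right 17°, forward 2.5 m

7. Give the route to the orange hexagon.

blocked — turn right 165°, forward 5.3 m, then turn right 61°, forward 6.8 m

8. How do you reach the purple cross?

turn left 142°, forward 3.3 m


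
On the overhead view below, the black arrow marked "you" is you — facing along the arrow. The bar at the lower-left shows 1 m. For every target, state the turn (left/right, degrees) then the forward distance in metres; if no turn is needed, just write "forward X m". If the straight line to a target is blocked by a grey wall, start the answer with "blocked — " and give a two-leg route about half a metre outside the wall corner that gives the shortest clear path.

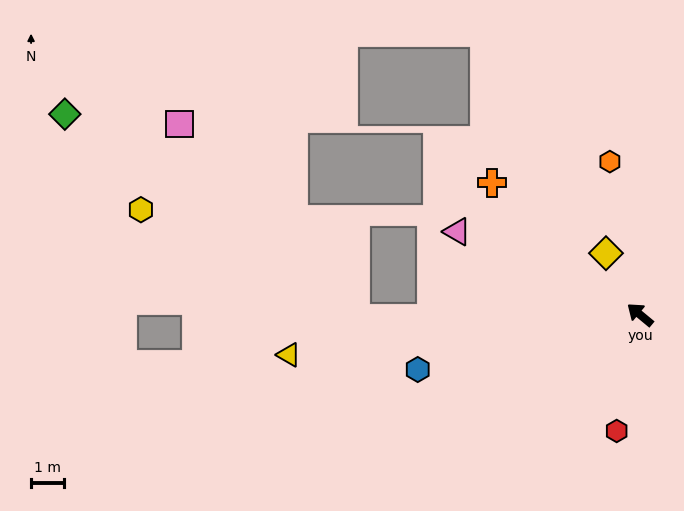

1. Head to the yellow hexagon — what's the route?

blocked — turn left 40°, forward 8.6 m, then turn right 27°, forward 7.3 m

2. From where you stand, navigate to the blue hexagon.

turn left 54°, forward 6.9 m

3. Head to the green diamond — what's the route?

blocked — turn left 40°, forward 8.6 m, then turn right 35°, forward 10.7 m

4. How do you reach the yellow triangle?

turn left 46°, forward 10.7 m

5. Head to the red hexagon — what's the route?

turn left 118°, forward 3.6 m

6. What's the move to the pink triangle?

turn left 15°, forward 6.1 m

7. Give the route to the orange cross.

turn right 2°, forward 6.0 m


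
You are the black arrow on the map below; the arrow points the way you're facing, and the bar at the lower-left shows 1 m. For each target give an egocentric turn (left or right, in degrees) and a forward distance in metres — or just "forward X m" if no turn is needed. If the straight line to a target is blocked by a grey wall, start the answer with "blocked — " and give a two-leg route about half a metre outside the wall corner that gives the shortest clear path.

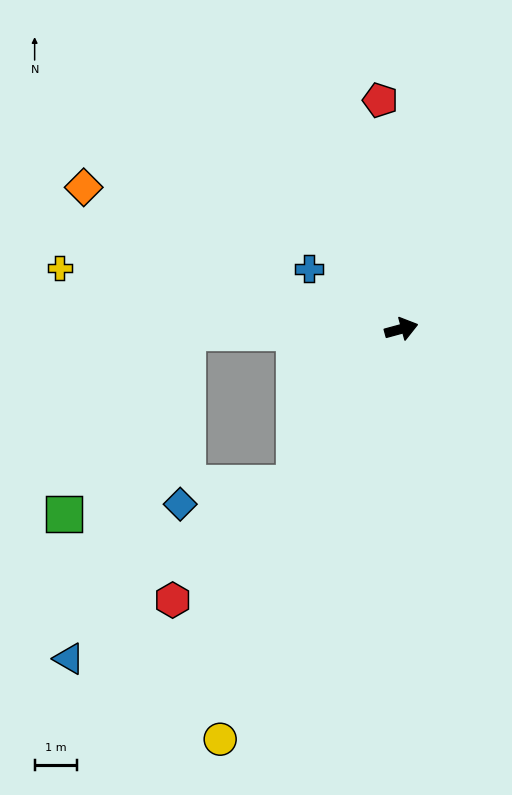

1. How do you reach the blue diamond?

blocked — turn right 140°, forward 4.4 m, then turn right 45°, forward 2.7 m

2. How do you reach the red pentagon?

turn left 80°, forward 5.4 m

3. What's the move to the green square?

blocked — turn left 166°, forward 5.0 m, then turn left 54°, forward 5.1 m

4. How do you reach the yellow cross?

turn left 155°, forward 8.1 m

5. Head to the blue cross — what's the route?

turn left 132°, forward 2.6 m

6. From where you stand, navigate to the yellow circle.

turn right 129°, forward 10.5 m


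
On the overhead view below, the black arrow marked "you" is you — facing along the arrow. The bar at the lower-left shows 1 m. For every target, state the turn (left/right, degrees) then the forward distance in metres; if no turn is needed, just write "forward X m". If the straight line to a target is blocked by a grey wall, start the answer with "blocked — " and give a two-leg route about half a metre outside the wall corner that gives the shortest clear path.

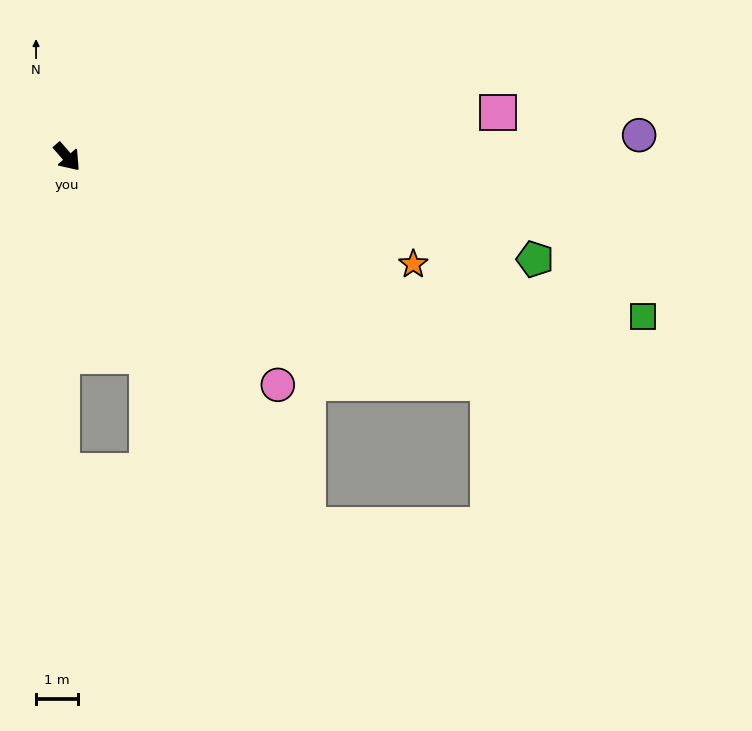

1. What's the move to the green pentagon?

turn left 37°, forward 11.3 m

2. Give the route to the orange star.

turn left 32°, forward 8.6 m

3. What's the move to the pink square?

turn left 55°, forward 10.2 m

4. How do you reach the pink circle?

forward 7.3 m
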